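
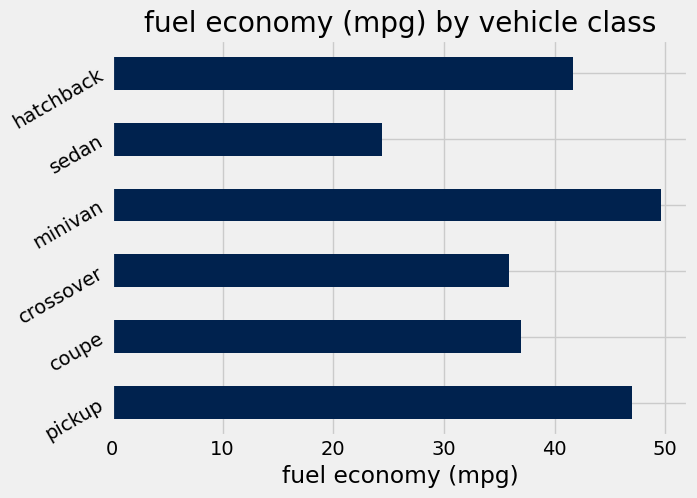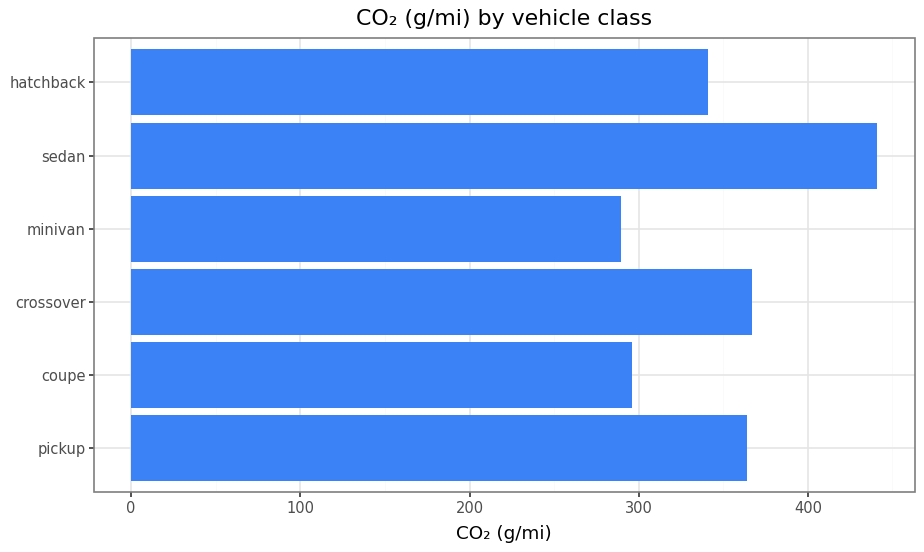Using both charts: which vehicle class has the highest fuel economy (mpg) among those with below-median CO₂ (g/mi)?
Chart 2 median CO₂ (g/mi) ≈ 350; below-median vehicle classes: coupe, minivan, hatchback. Among those, minivan has the highest fuel economy (mpg) (≈ 50).

minivan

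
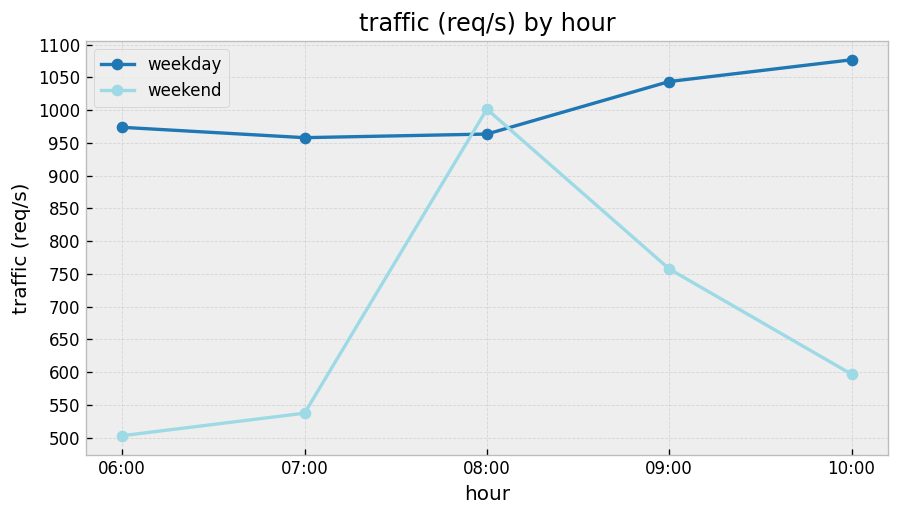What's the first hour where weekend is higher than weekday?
07:00: weekend ≈ 550 vs weekday ≈ 950 (not yet); 08:00: weekend ≈ 1000 vs weekday ≈ 950 (first crossover).

08:00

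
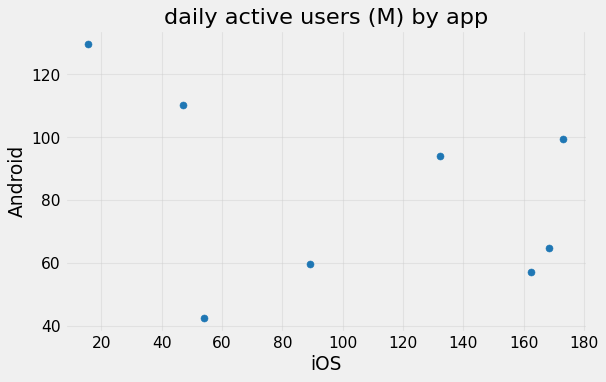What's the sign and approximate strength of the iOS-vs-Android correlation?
negative, weak

Points are negatively correlated; weak (|r| ≈ 0.3).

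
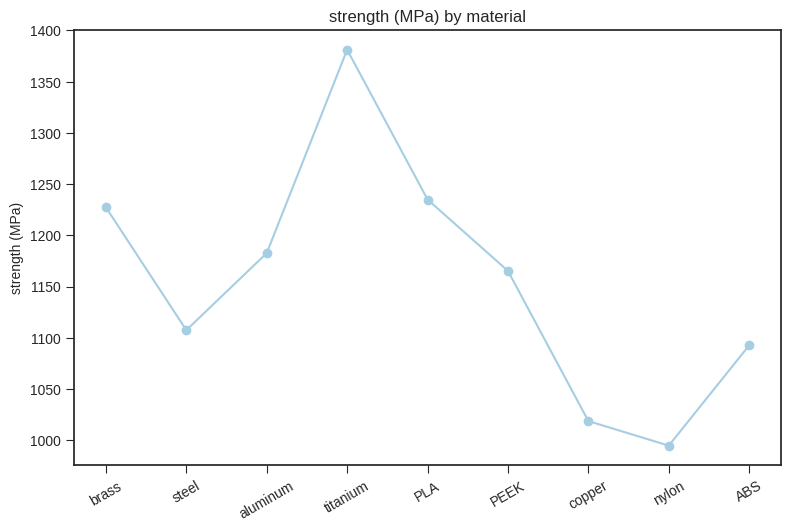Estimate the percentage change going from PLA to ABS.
PLA ≈ 1250, ABS ≈ 1100; (1100 − 1250) / 1250 ≈ -12%.

≈ -12%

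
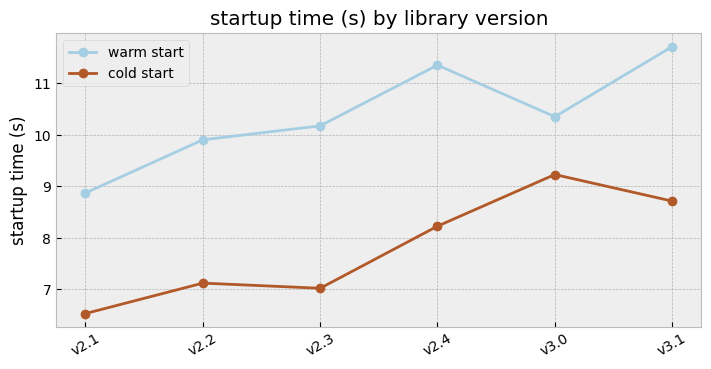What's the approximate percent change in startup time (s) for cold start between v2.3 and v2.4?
≈ +14.3%

v2.3 ≈ 7.0, v2.4 ≈ 8.0; (8.0 − 7.0) / 7.0 ≈ +14.3%.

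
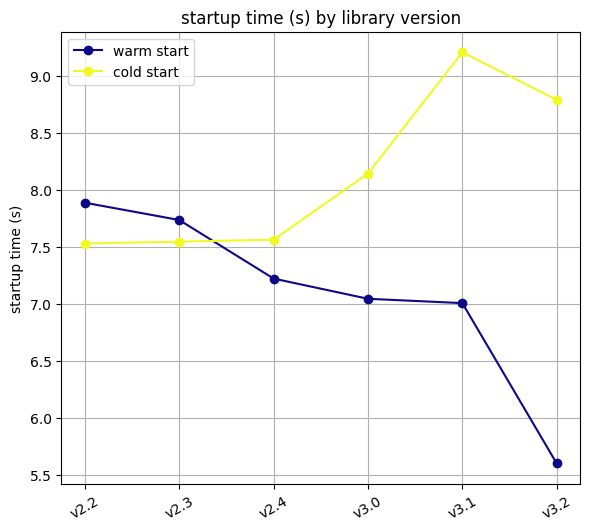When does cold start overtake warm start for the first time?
v2.3: cold start ≈ 7.5 vs warm start ≈ 7.5 (not yet); v2.4: cold start ≈ 7.5 vs warm start ≈ 7.0 (first crossover).

v2.4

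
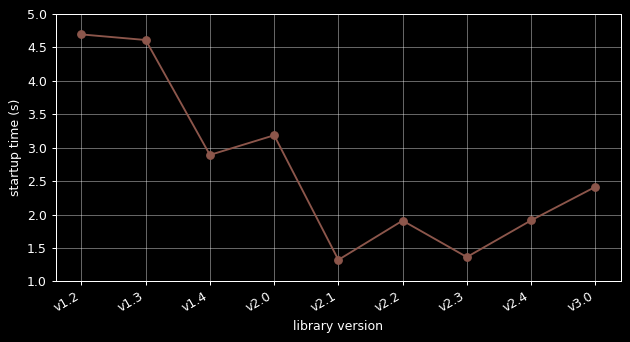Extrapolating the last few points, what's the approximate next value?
≈ 3

Last three: 1.5, 2.0, 2.5 → slope ≈ 0.5/step → next ≈ 3.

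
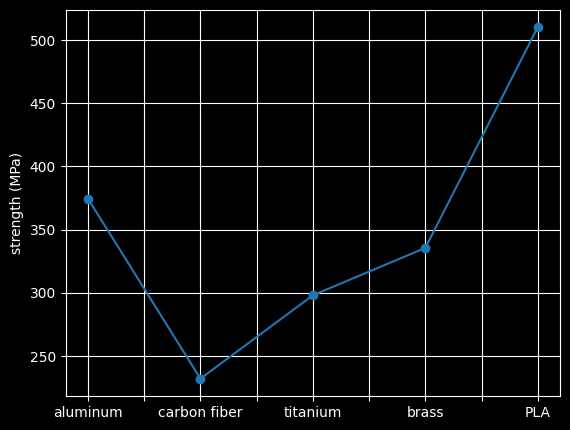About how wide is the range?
Max PLA ≈ 500, min carbon fiber ≈ 225; range ≈ 275.

≈ 275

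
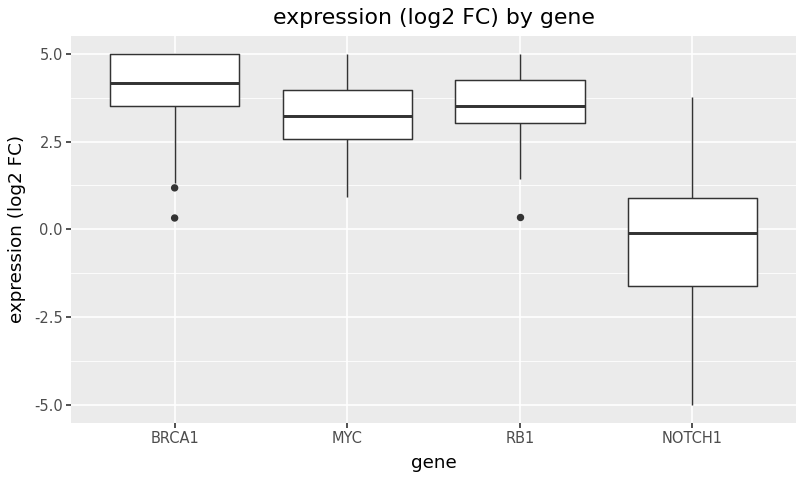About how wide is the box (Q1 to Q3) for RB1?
≈ 1.0

Q3 ≈ 4.0, Q1 ≈ 3.0; IQR ≈ 1.0.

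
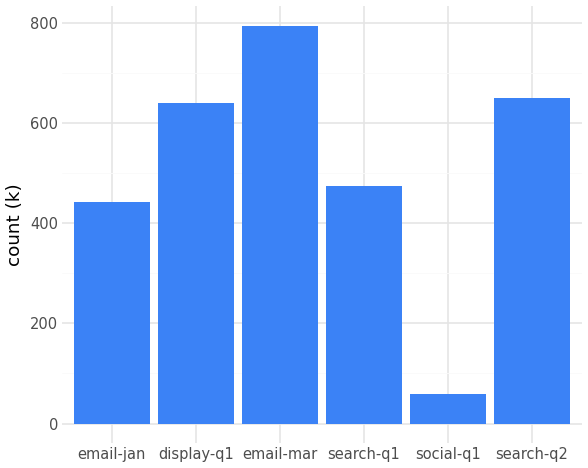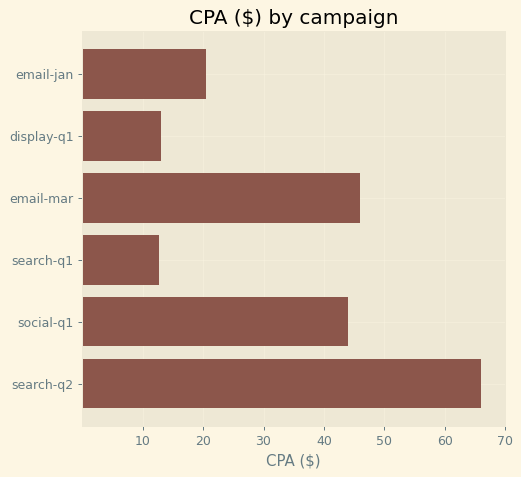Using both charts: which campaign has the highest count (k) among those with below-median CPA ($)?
Chart 2 median CPA ($) ≈ 30; below-median campaigns: email-jan, display-q1, search-q1. Among those, display-q1 has the highest count (k) (≈ 600).

display-q1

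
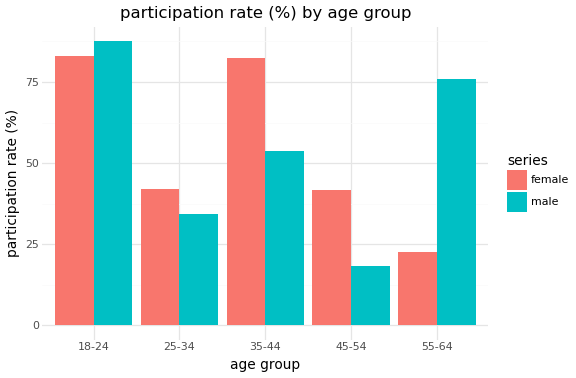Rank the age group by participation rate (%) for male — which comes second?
Top 3 for male: 18-24 ≈ 90, 55-64 ≈ 80, 35-44 ≈ 50.

55-64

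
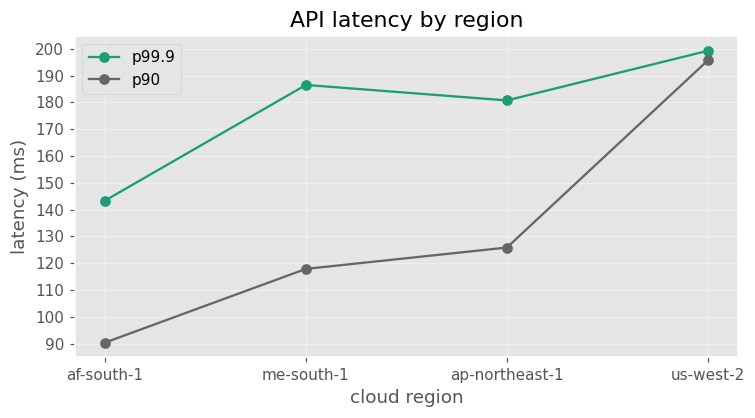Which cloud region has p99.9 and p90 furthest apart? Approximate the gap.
me-south-1, ≈ 70 ms

me-south-1: p99.9 ≈ 190, p90 ≈ 120 → gap ≈ 70. Next-largest (ap-northeast-1) is only ≈ 50.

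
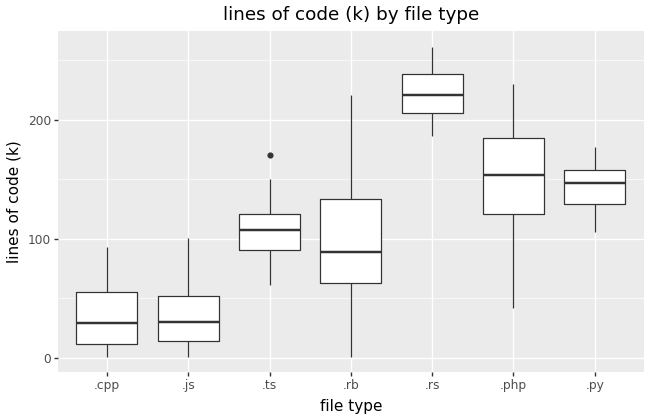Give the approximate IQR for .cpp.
Q3 ≈ 60, Q1 ≈ 20; IQR ≈ 40.

≈ 40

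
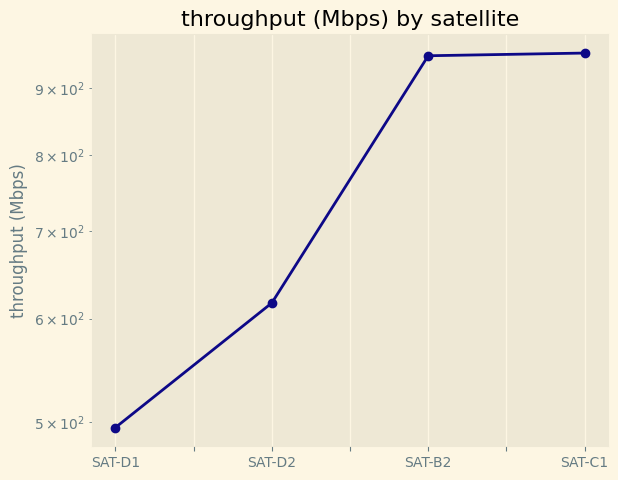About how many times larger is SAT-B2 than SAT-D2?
≈ 1.58×

SAT-B2 ≈ 950, SAT-D2 ≈ 600; 950/600 ≈ 1.58.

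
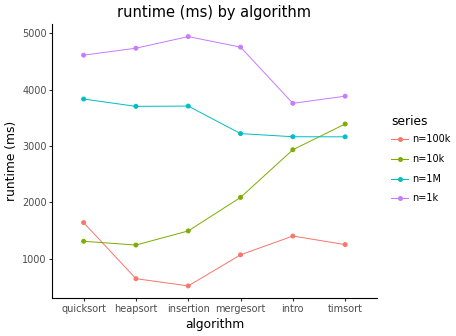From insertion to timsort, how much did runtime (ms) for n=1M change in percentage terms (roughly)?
insertion ≈ 3500, timsort ≈ 3000; (3000 − 3500) / 3500 ≈ -14.3%.

≈ -14.3%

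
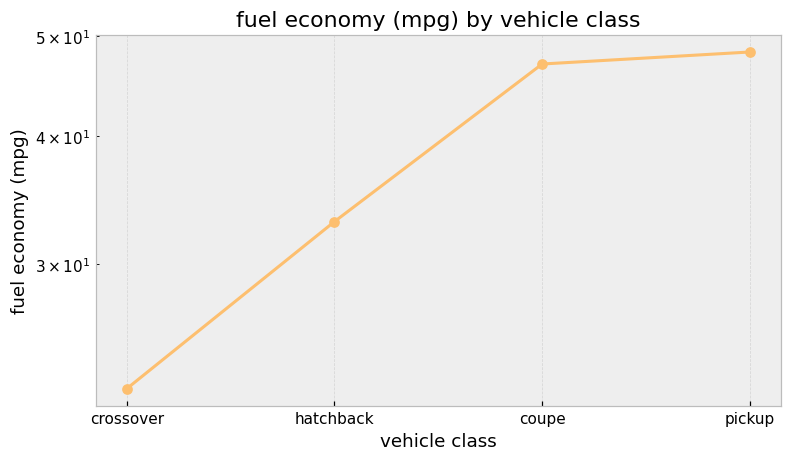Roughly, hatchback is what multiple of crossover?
≈ 1.4×

hatchback ≈ 35, crossover ≈ 25; 35/25 ≈ 1.4.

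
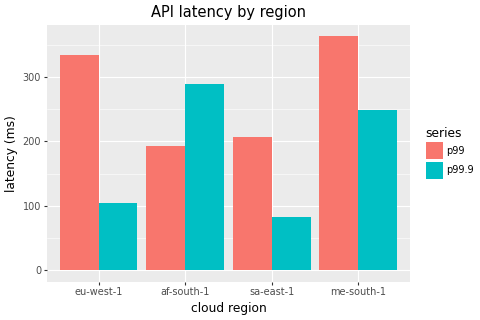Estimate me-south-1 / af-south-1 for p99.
≈ 1.75×

me-south-1 ≈ 350, af-south-1 ≈ 200; 350/200 ≈ 1.75.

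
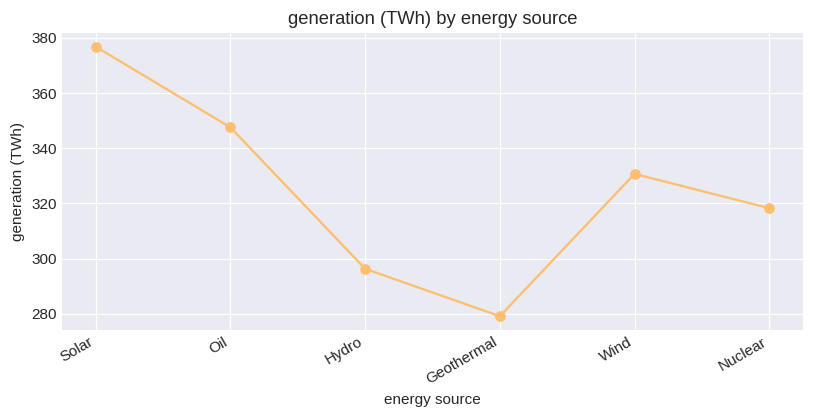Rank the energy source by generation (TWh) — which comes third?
Wind

Top 4: Solar ≈ 380, Oil ≈ 350, Wind ≈ 330, Nuclear ≈ 320.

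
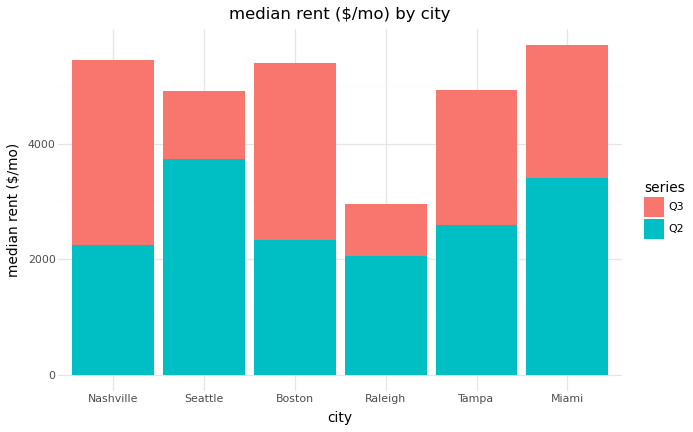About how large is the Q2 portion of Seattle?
≈ 3500

Q2 top ≈ 3500, bottom ≈ 0; segment ≈ 3500.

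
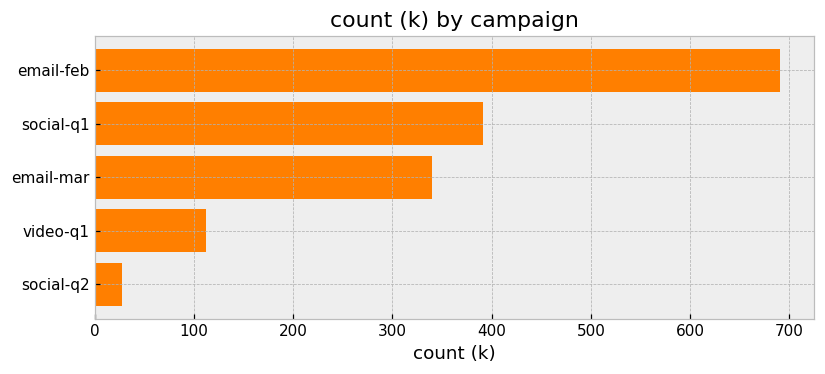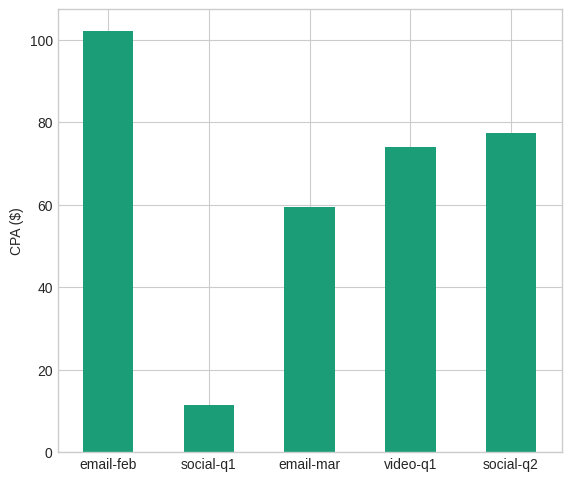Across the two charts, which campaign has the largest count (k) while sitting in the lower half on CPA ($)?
social-q1

Chart 2 median CPA ($) ≈ 70; below-median campaigns: social-q1, email-mar. Among those, social-q1 has the highest count (k) (≈ 400).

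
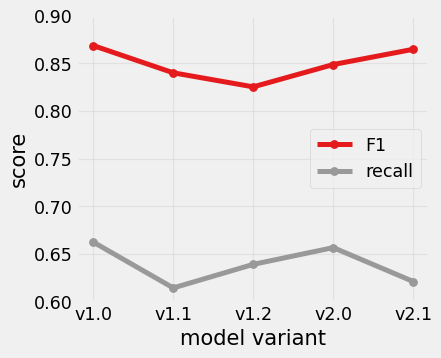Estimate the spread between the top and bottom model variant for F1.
≈ 0.00

Max v1.0 ≈ 0.85, min v1.2 ≈ 0.85; range ≈ 0.00.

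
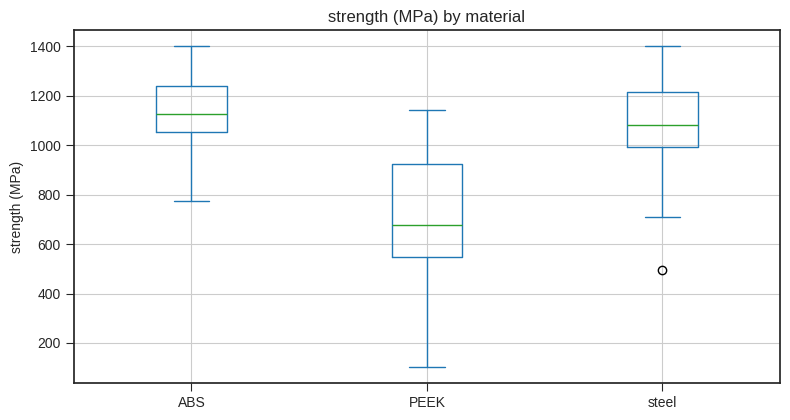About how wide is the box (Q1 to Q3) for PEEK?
Q3 ≈ 900, Q1 ≈ 550; IQR ≈ 350.

≈ 350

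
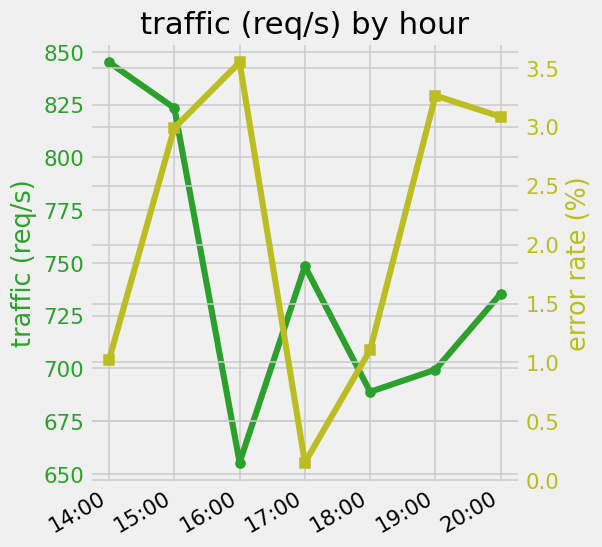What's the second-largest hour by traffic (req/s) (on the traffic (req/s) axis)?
15:00

Top 3 (on the traffic (req/s) axis): 14:00 ≈ 840, 15:00 ≈ 820, 17:00 ≈ 740.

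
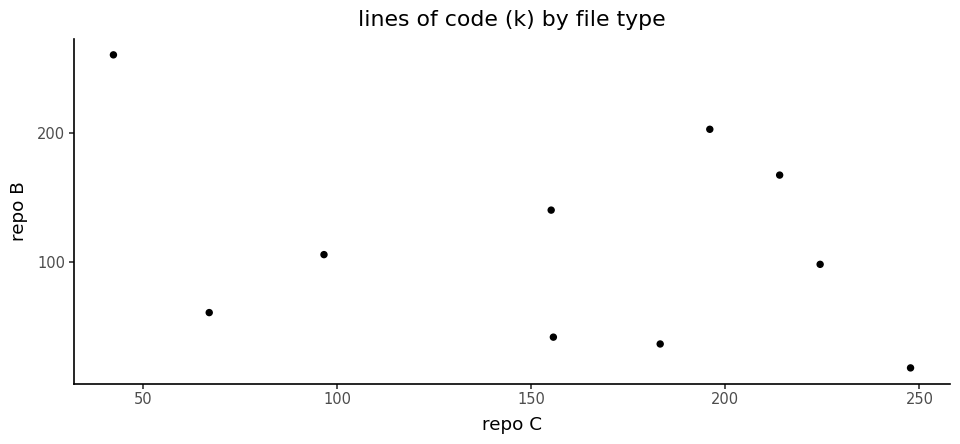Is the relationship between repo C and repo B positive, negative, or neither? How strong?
Points are negatively correlated; weak (|r| ≈ 0.3).

negative, weak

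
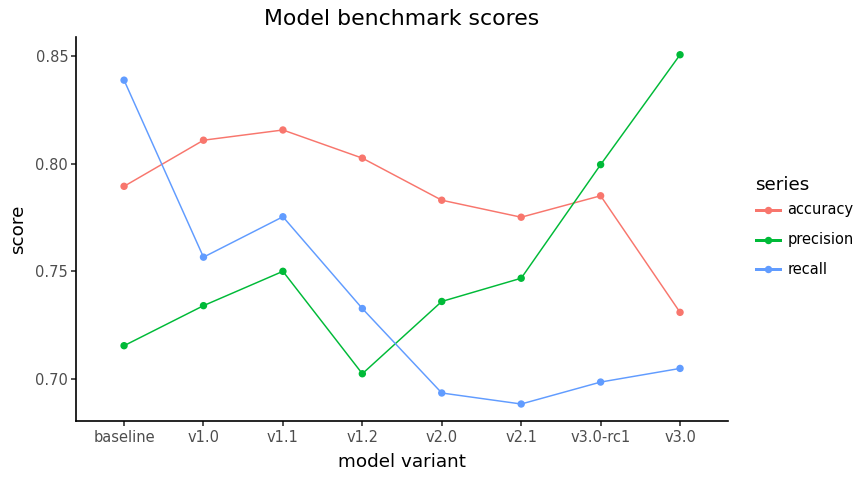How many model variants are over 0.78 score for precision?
2

Above 0.78: v3.0-rc1, v3.0.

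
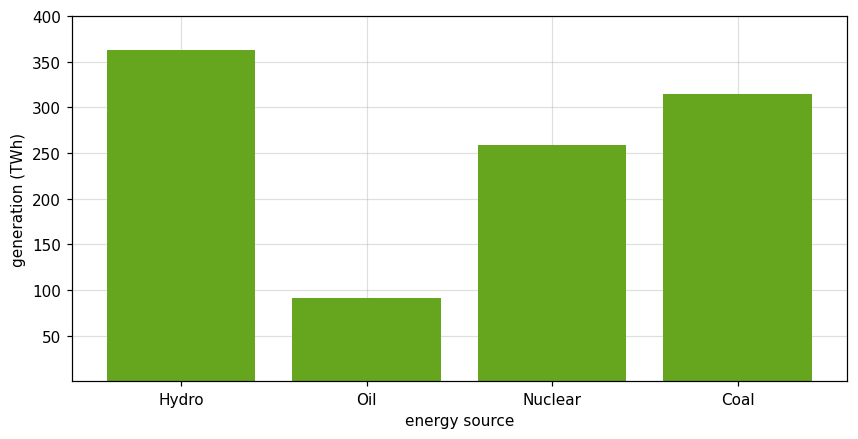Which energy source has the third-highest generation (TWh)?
Nuclear

Top 4: Hydro ≈ 350, Coal ≈ 300, Nuclear ≈ 250, Oil ≈ 100.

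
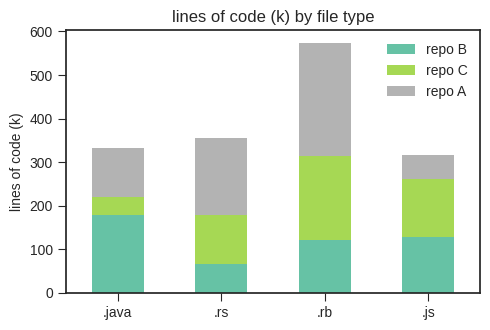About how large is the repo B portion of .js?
≈ 150

repo B top ≈ 150, bottom ≈ 0; segment ≈ 150.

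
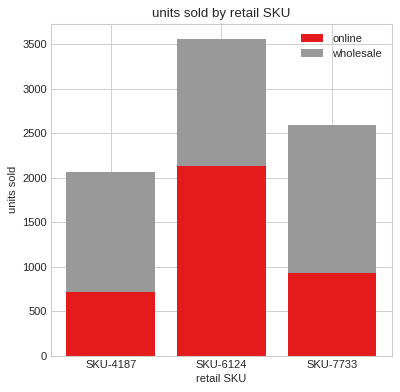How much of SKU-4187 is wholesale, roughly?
wholesale top ≈ 2000, bottom ≈ 500; segment ≈ 1500.

≈ 1500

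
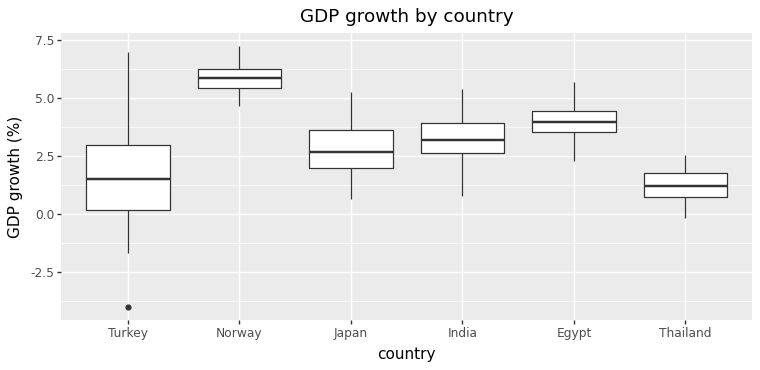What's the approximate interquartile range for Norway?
Q3 ≈ 6.5, Q1 ≈ 5.5; IQR ≈ 1.0.

≈ 1.0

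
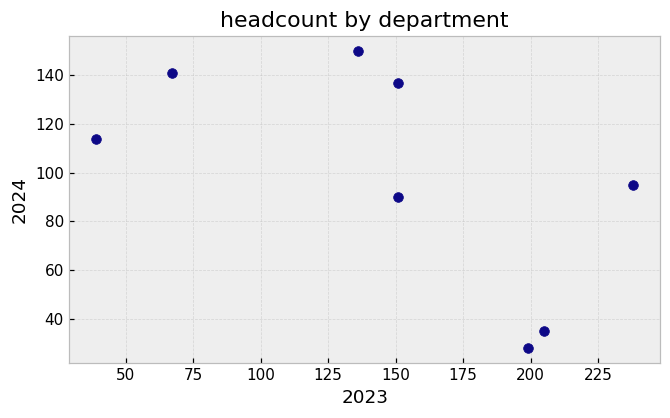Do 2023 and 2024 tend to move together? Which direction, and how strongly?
Points are negatively correlated; moderate (|r| ≈ 0.6).

negative, moderate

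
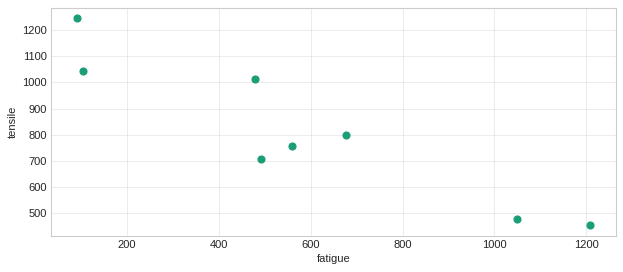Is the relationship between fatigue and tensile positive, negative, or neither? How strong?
Points are negatively correlated; strong (|r| ≈ 0.9).

negative, strong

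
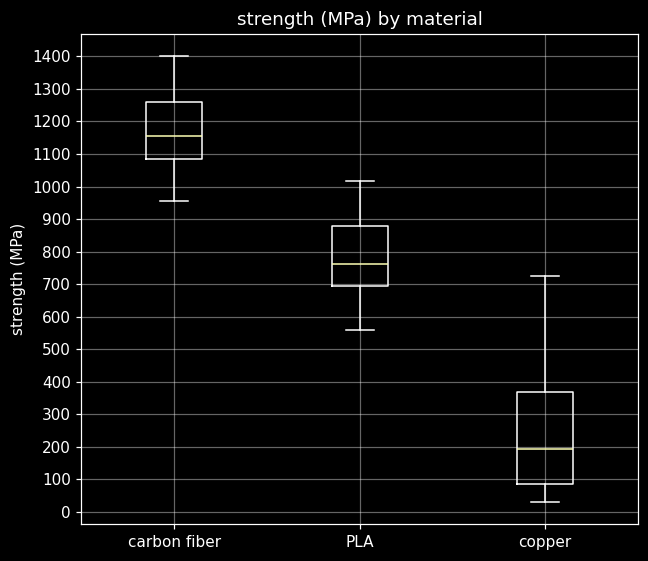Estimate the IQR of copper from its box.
≈ 300

Q3 ≈ 400, Q1 ≈ 100; IQR ≈ 300.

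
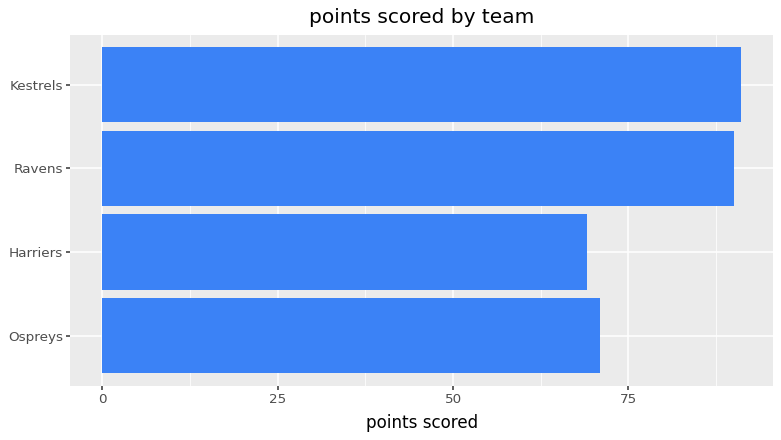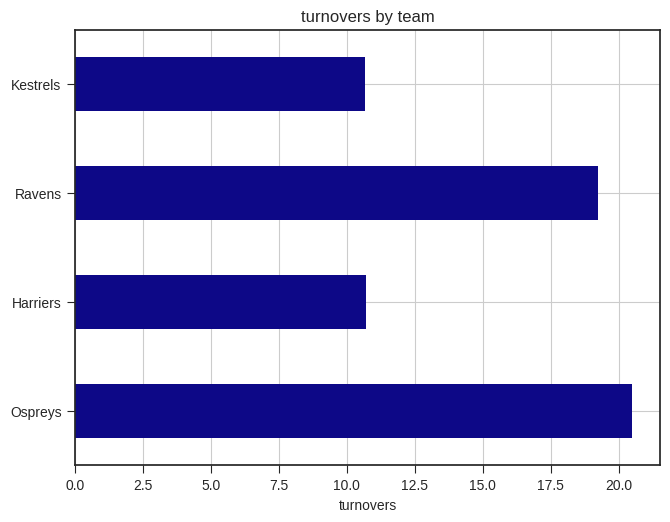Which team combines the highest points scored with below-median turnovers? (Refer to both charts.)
Kestrels

Chart 2 median turnovers ≈ 14; below-median teams: Harriers, Kestrels. Among those, Kestrels has the highest points scored (≈ 90).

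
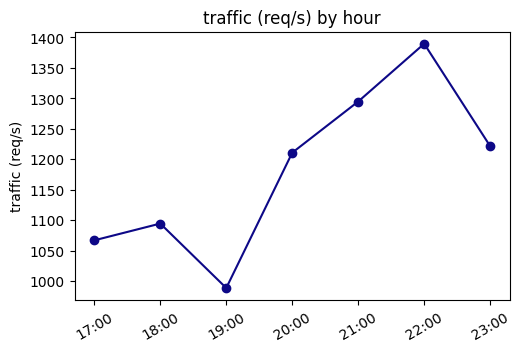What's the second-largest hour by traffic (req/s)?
Top 3: 22:00 ≈ 1400, 21:00 ≈ 1300, 23:00 ≈ 1200.

21:00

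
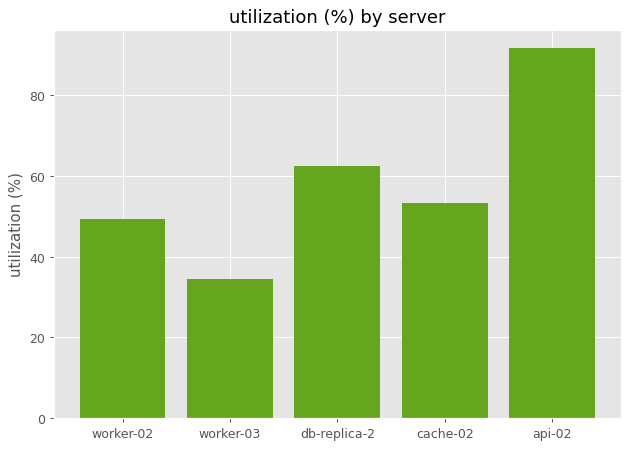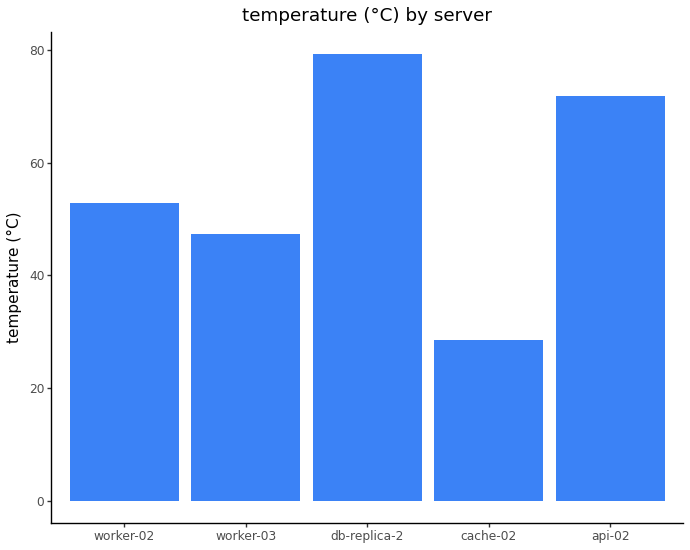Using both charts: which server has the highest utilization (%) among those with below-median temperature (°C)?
cache-02

Chart 2 median temperature (°C) ≈ 50; below-median servers: worker-03, cache-02. Among those, cache-02 has the highest utilization (%) (≈ 50).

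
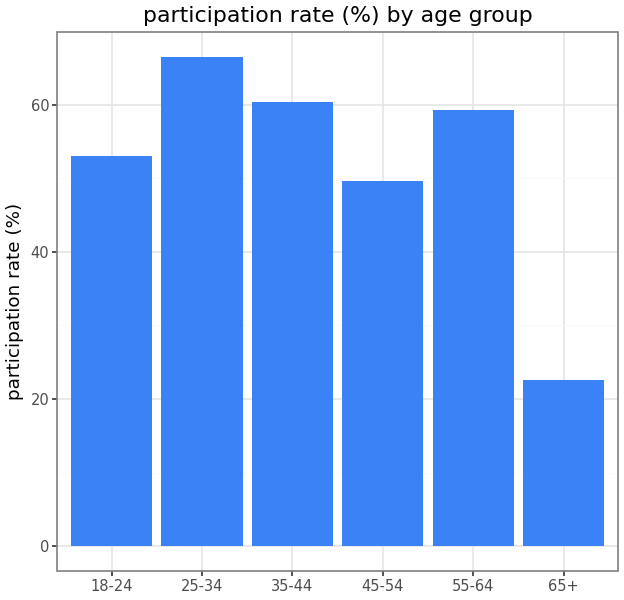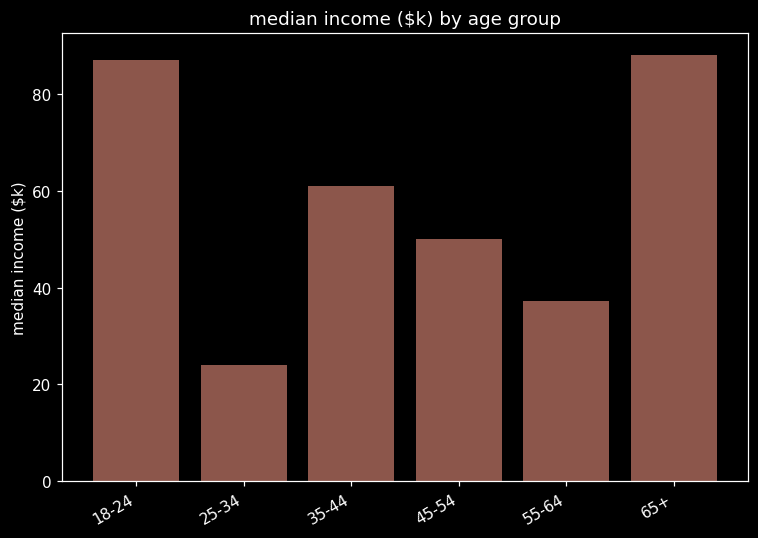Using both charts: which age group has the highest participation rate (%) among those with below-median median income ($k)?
Chart 2 median median income ($k) ≈ 60; below-median age groups: 25-34, 45-54, 55-64. Among those, 25-34 has the highest participation rate (%) (≈ 70).

25-34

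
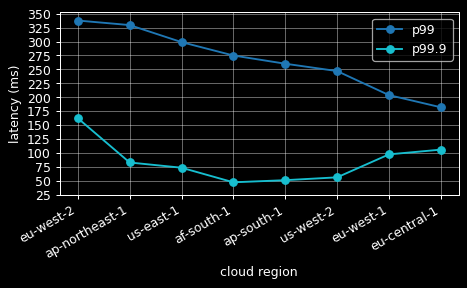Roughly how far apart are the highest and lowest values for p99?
Max eu-west-2 ≈ 350, min eu-central-1 ≈ 175; range ≈ 175.

≈ 175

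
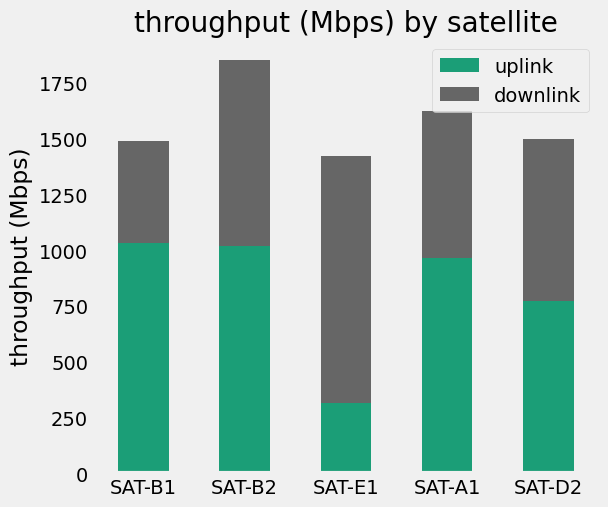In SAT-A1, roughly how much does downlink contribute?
≈ 600

downlink top ≈ 1600, bottom ≈ 1000; segment ≈ 600.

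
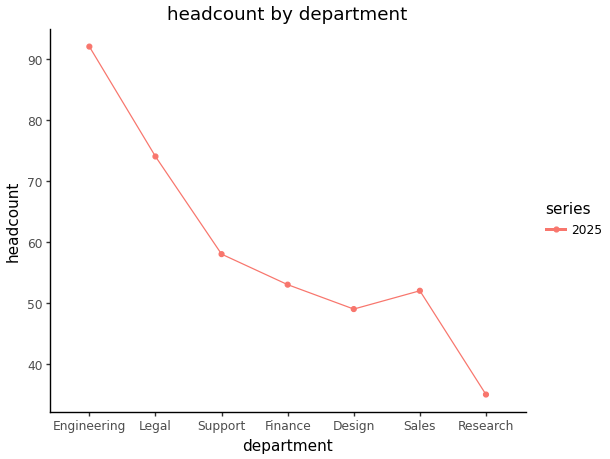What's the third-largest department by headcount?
Support

Top 4: Engineering ≈ 90, Legal ≈ 75, Support ≈ 60, Finance ≈ 55.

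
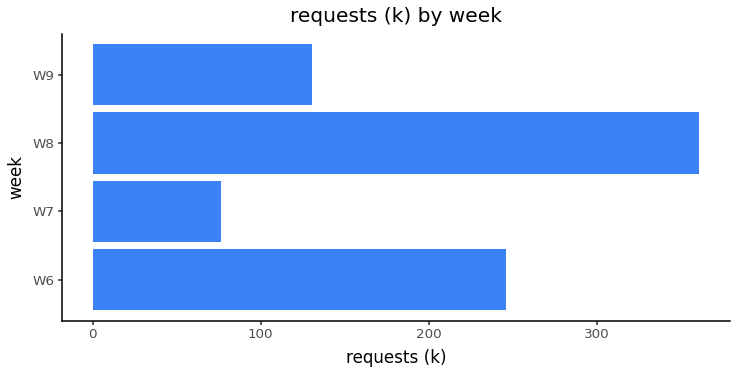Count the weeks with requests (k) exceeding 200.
Above 200: W6, W8.

2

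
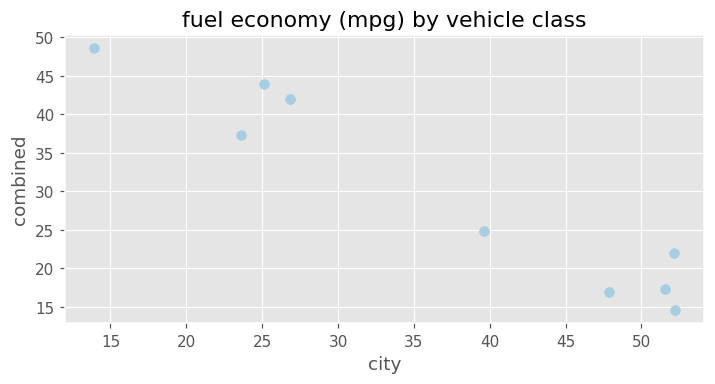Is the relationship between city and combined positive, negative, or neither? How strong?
Points are negatively correlated; strong (|r| ≈ 1.0).

negative, strong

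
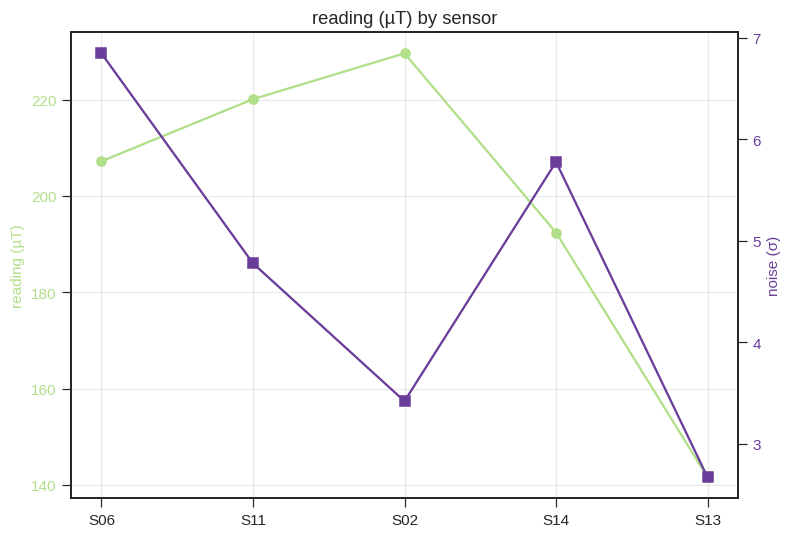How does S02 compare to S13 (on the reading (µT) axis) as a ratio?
≈ 1.64×

S02 ≈ 230, S13 ≈ 140; 230/140 ≈ 1.64.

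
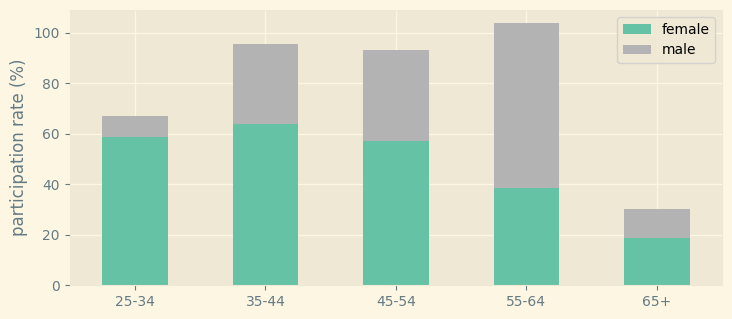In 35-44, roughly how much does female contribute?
female top ≈ 60, bottom ≈ 0; segment ≈ 60.

≈ 60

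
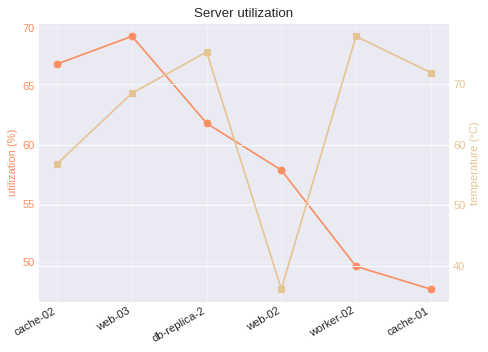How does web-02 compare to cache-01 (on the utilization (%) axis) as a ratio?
≈ 1.21×

web-02 ≈ 58, cache-01 ≈ 48; 58/48 ≈ 1.21.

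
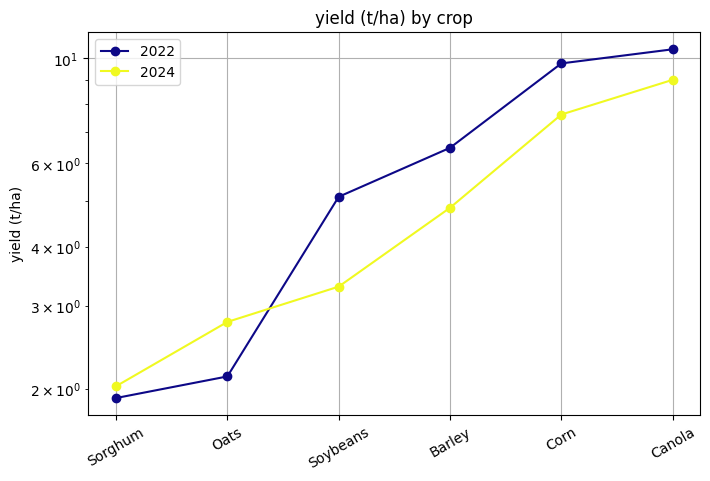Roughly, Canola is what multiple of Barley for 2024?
Canola ≈ 9, Barley ≈ 5; 9/5 ≈ 1.8.

≈ 1.8×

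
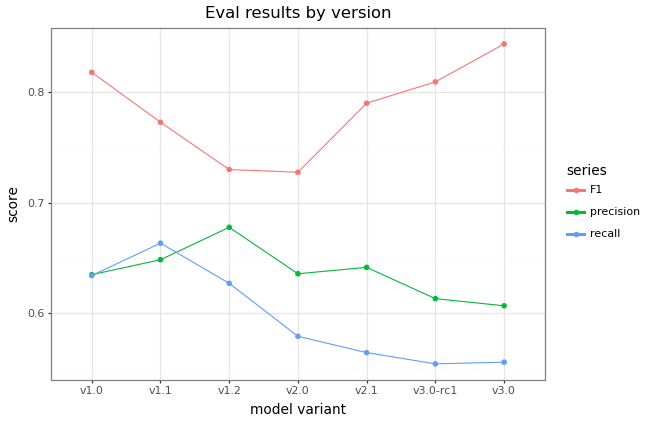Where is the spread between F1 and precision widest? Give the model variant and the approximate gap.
v3.0: F1 ≈ 0.85, precision ≈ 0.60 → gap ≈ 0.25. Next-largest (v3.0-rc1) is only ≈ 0.20.

v3.0, ≈ 0.25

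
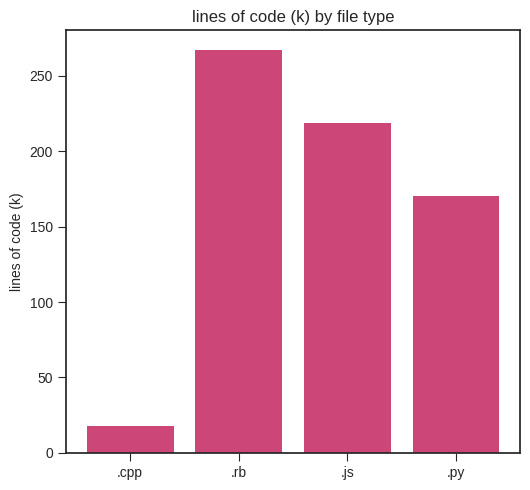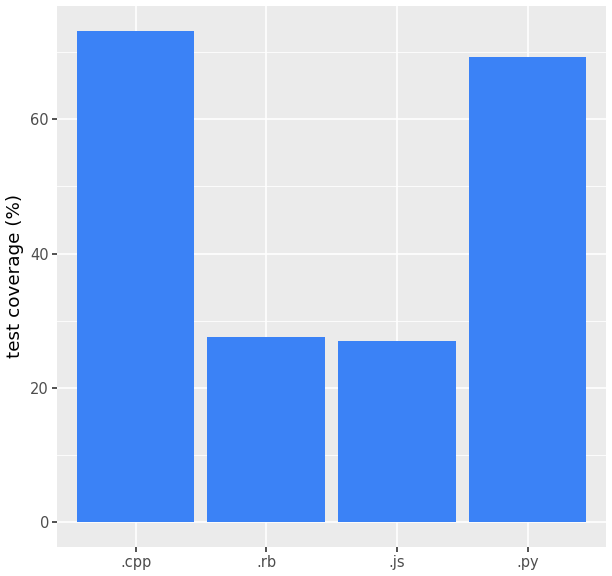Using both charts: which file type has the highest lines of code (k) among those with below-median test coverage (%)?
.rb

Chart 2 median test coverage (%) ≈ 50; below-median file types: .rb, .js. Among those, .rb has the highest lines of code (k) (≈ 275).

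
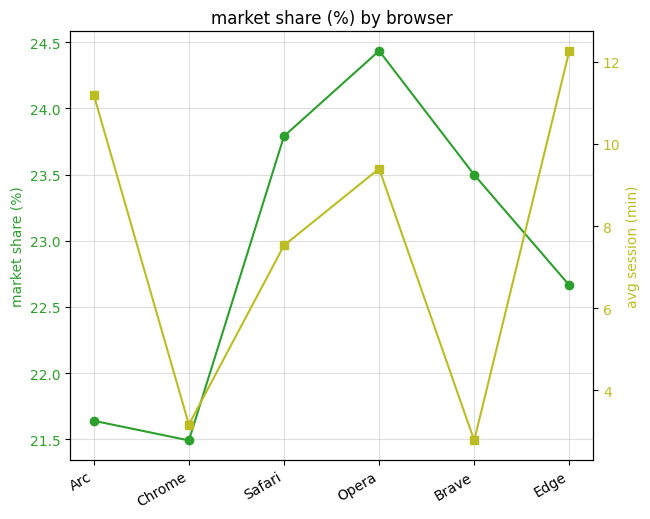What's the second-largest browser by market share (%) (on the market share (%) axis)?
Safari

Top 3 (on the market share (%) axis): Opera ≈ 24.5, Safari ≈ 24.0, Brave ≈ 23.5.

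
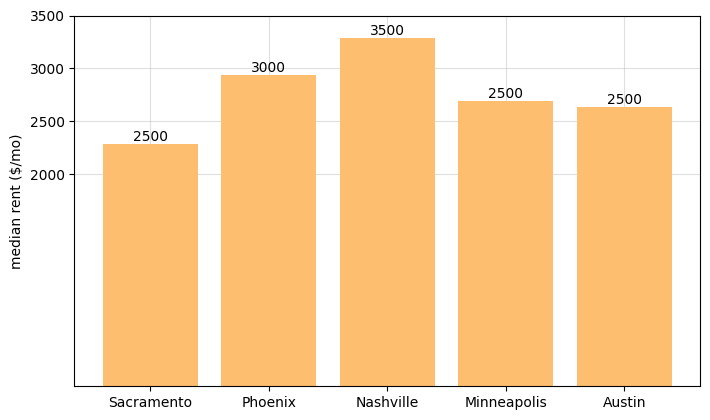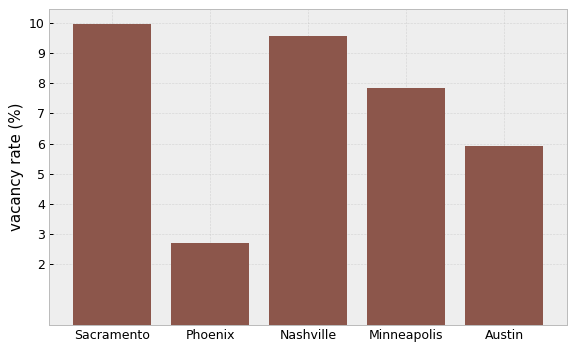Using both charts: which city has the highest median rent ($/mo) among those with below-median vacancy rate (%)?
Phoenix

Chart 2 median vacancy rate (%) ≈ 8; below-median cities: Phoenix, Austin. Among those, Phoenix has the highest median rent ($/mo) (≈ 3000).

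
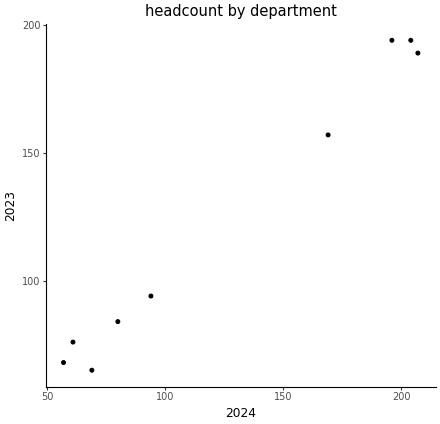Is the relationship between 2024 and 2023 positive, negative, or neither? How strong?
positive, strong

Points are positively correlated; strong (|r| ≈ 1.0).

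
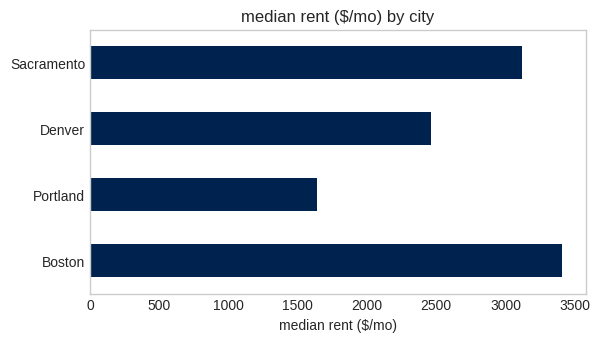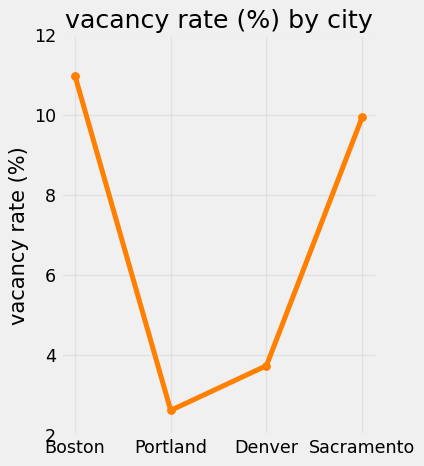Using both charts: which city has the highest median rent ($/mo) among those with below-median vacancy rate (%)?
Chart 2 median vacancy rate (%) ≈ 6; below-median cities: Portland, Denver. Among those, Denver has the highest median rent ($/mo) (≈ 2500).

Denver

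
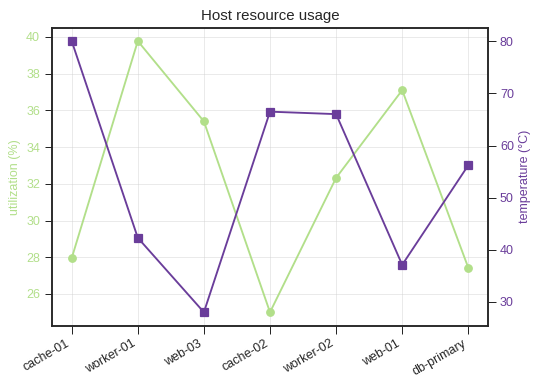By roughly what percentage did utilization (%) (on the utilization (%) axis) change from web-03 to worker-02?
web-03 ≈ 36, worker-02 ≈ 32; (32 − 36) / 36 ≈ -11.1%.

≈ -11.1%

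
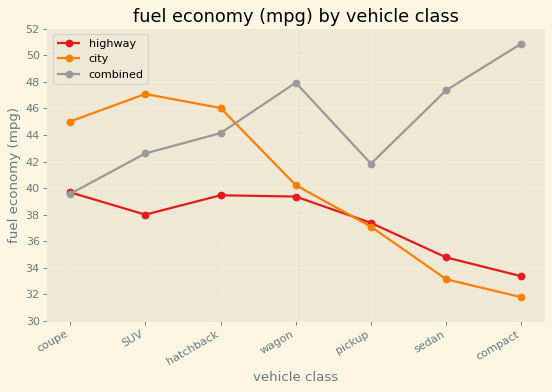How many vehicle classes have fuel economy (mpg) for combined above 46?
Above 46: wagon, sedan, compact.

3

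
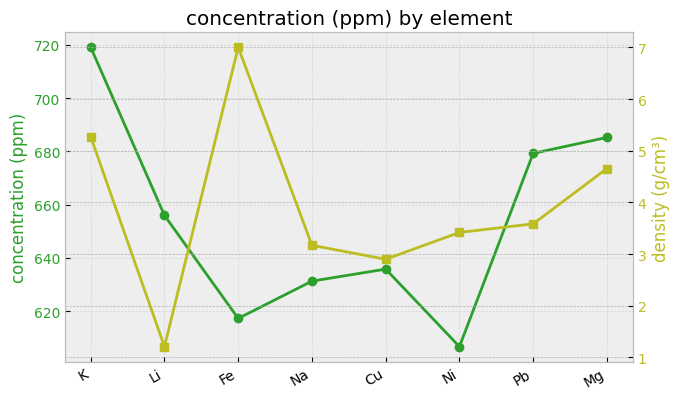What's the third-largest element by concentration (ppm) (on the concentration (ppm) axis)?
Top 4 (on the concentration (ppm) axis): K ≈ 720, Mg ≈ 690, Pb ≈ 680, Li ≈ 660.

Pb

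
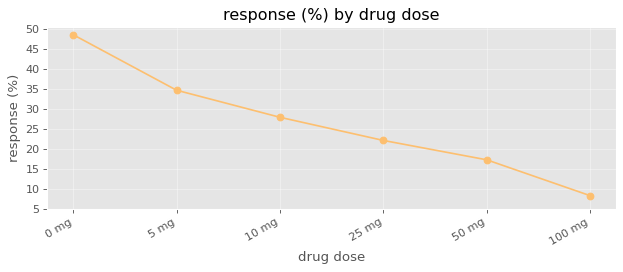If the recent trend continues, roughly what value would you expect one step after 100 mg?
Last three: 20, 15, 10 → slope ≈ -5/step → next ≈ 5.

≈ 5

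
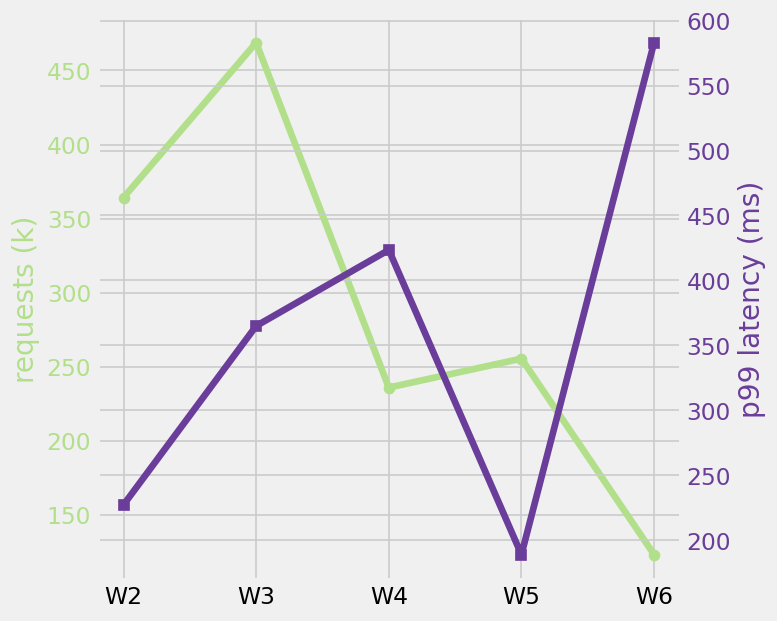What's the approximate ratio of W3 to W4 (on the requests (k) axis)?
W3 ≈ 450, W4 ≈ 250; 450/250 ≈ 1.8.

≈ 1.8×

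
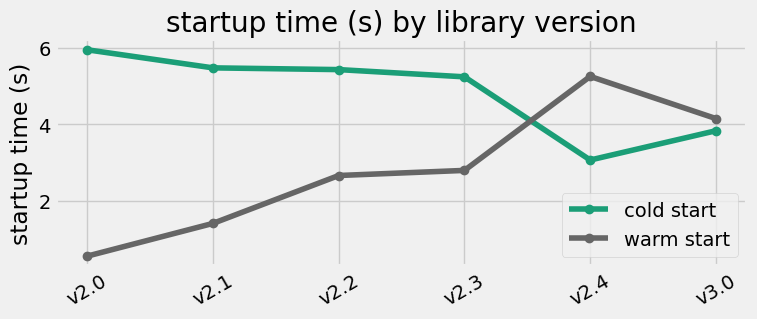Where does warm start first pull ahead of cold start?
v2.3: warm start ≈ 3.0 vs cold start ≈ 5.0 (not yet); v2.4: warm start ≈ 5.5 vs cold start ≈ 3.0 (first crossover).

v2.4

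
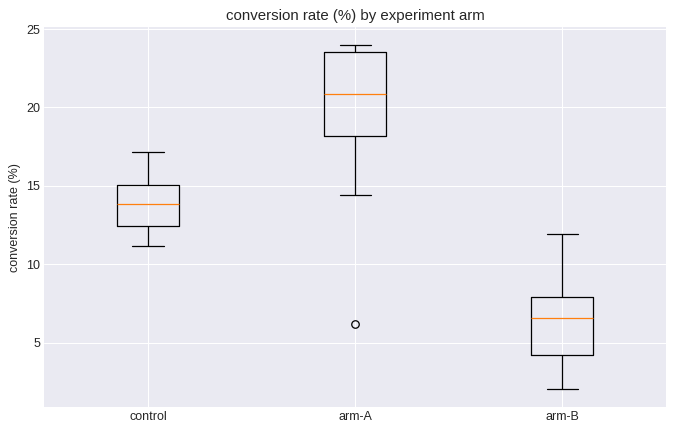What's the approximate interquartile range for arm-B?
≈ 4

Q3 ≈ 8, Q1 ≈ 4; IQR ≈ 4.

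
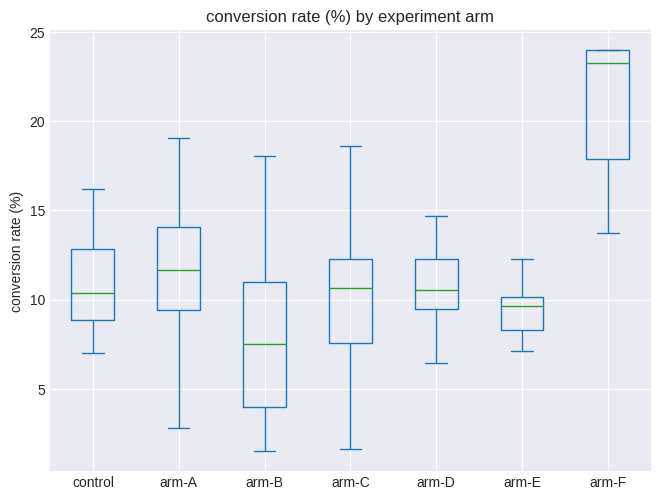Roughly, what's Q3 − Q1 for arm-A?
≈ 4

Q3 ≈ 14, Q1 ≈ 10; IQR ≈ 4.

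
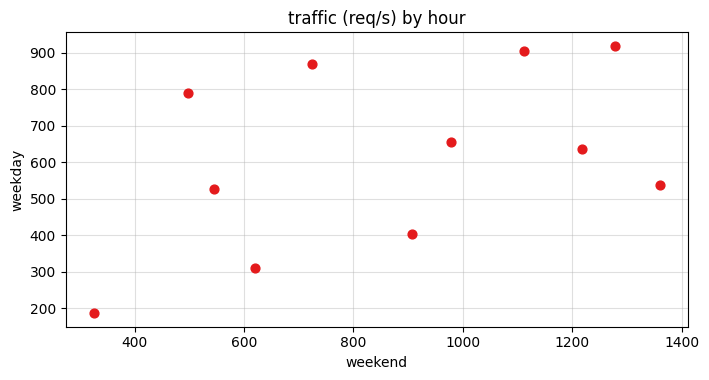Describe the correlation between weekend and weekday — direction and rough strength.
positive, moderate

Points are positively correlated; moderate (|r| ≈ 0.5).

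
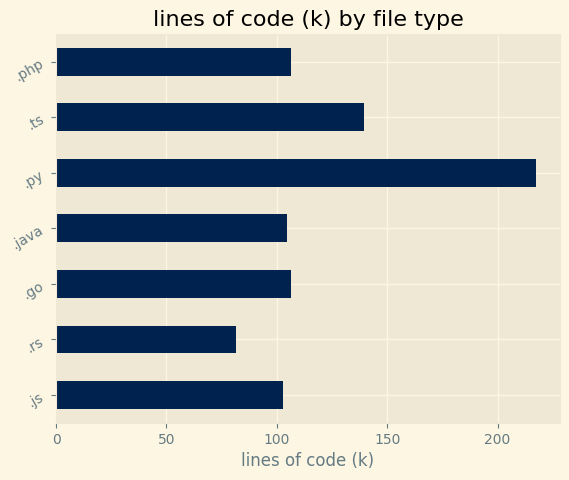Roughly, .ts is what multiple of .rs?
.ts ≈ 140, .rs ≈ 80; 140/80 ≈ 1.75.

≈ 1.75×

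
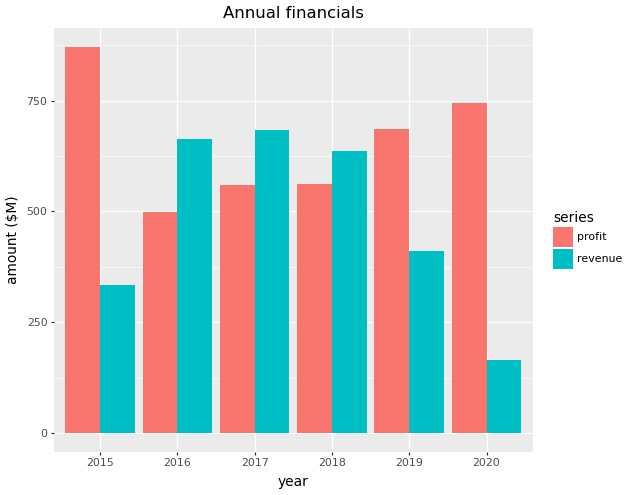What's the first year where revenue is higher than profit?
2015: revenue ≈ 300 vs profit ≈ 900 (not yet); 2016: revenue ≈ 700 vs profit ≈ 500 (first crossover).

2016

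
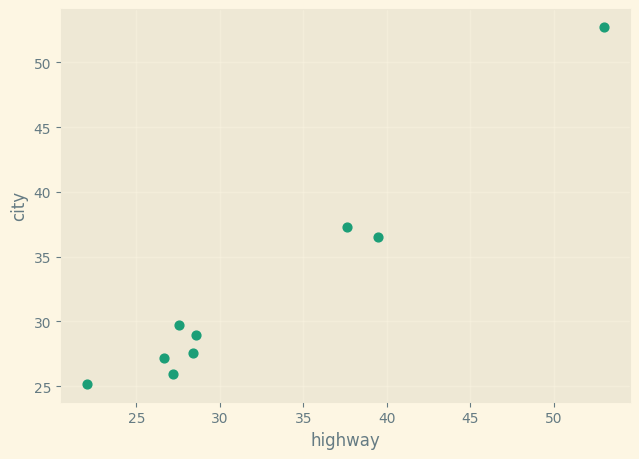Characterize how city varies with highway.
positive, strong

Points are positively correlated; strong (|r| ≈ 1.0).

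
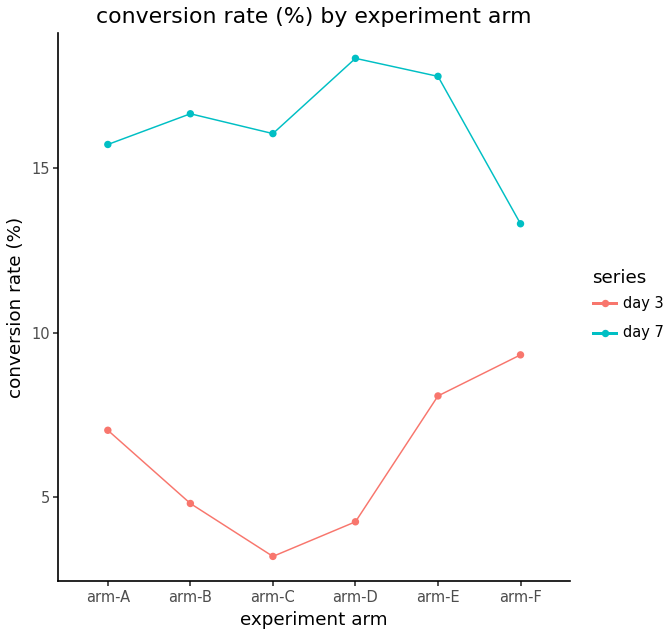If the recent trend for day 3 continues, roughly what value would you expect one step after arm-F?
Last three: 4, 8, 10 → slope ≈ 3/step → next ≈ 13.

≈ 13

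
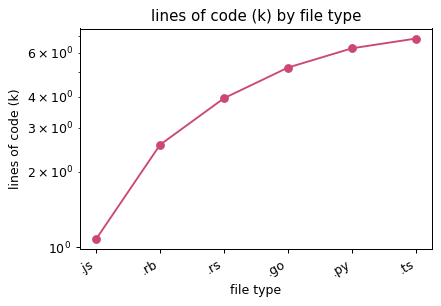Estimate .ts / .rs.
≈ 1.75×

.ts ≈ 7.0, .rs ≈ 4.0; 7.0/4.0 ≈ 1.75.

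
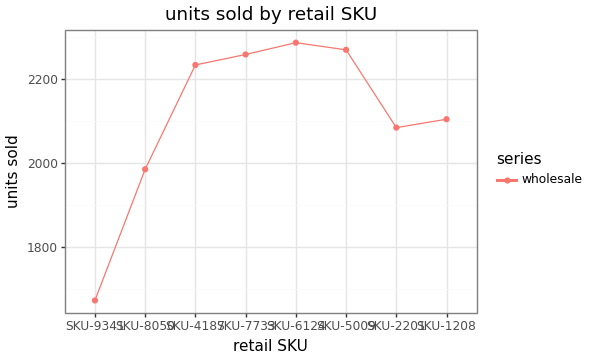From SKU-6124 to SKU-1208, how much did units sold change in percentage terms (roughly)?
SKU-6124 ≈ 2300, SKU-1208 ≈ 2100; (2100 − 2300) / 2300 ≈ -8.7%.

≈ -8.7%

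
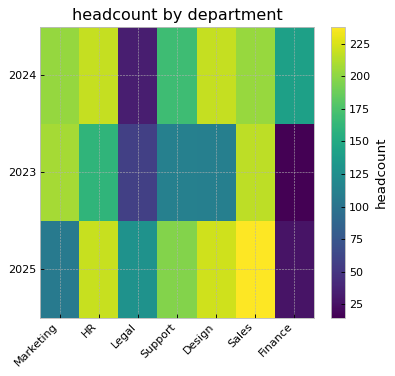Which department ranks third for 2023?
HR

Top 4 for 2023: Sales ≈ 220, Marketing ≈ 200, HR ≈ 160, Support ≈ 120.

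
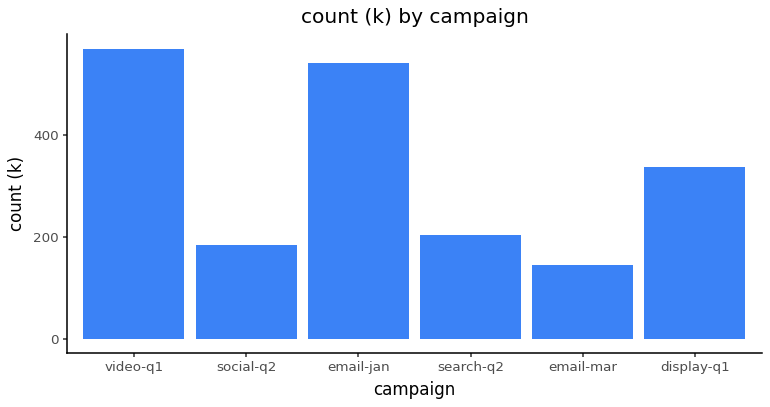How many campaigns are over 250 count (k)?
3

Above 250: video-q1, email-jan, display-q1.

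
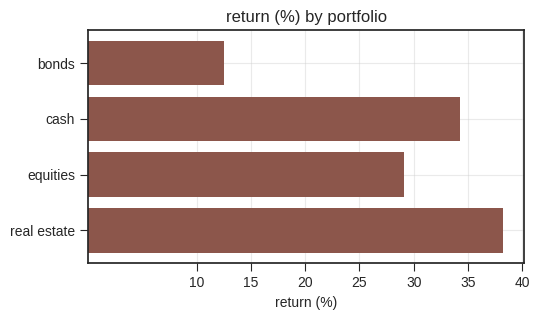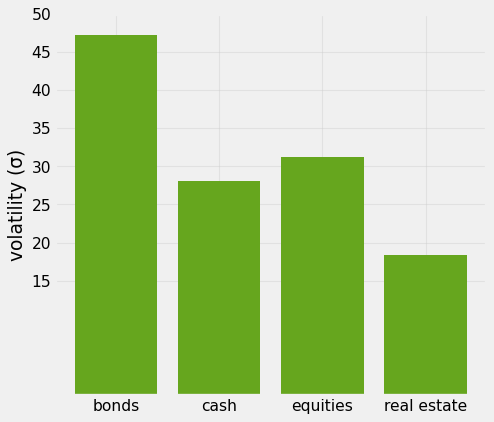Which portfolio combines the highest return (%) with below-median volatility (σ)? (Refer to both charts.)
Chart 2 median volatility (σ) ≈ 30; below-median portfolios: cash, real estate. Among those, real estate has the highest return (%) (≈ 40).

real estate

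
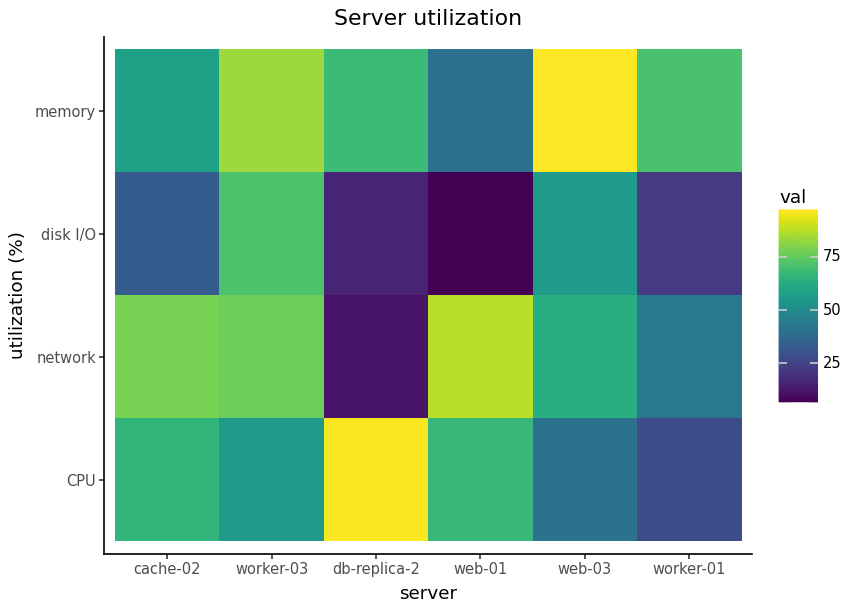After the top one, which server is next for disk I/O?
Top 3 for disk I/O: worker-03 ≈ 70, web-03 ≈ 60, cache-02 ≈ 30.

web-03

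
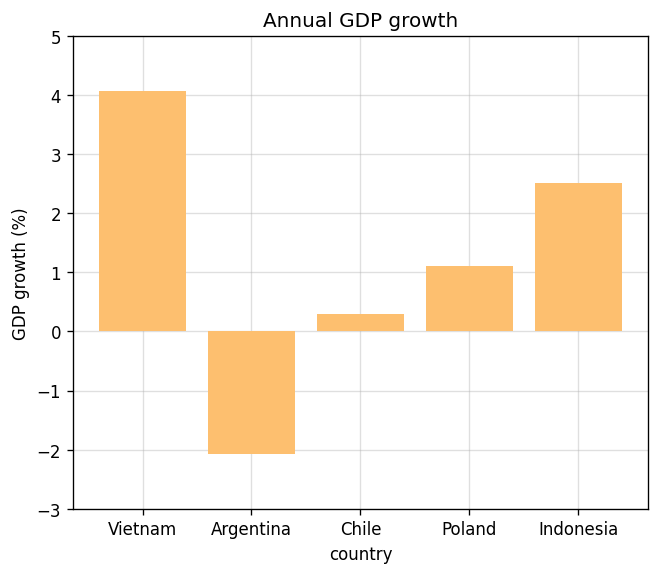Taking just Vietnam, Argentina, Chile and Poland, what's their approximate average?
≈ 1

(4 + -2 + 0 + 1) / 4 ≈ 1.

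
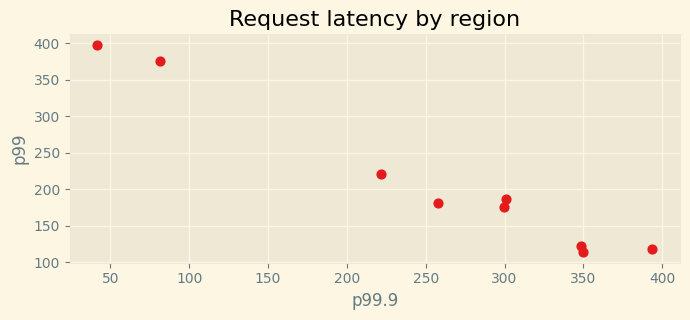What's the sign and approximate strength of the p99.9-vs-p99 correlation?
Points are negatively correlated; strong (|r| ≈ 1.0).

negative, strong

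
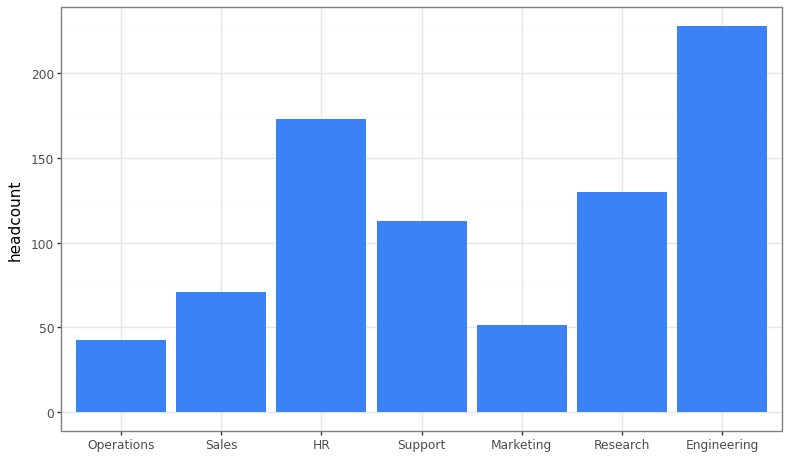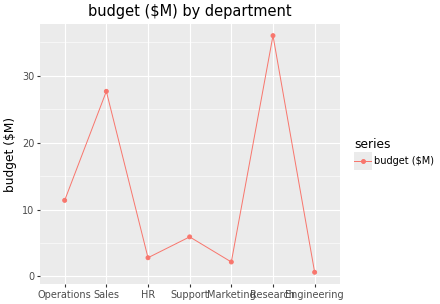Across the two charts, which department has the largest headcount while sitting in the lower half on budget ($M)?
Engineering

Chart 2 median budget ($M) ≈ 5; below-median departments: HR, Marketing, Engineering. Among those, Engineering has the highest headcount (≈ 225).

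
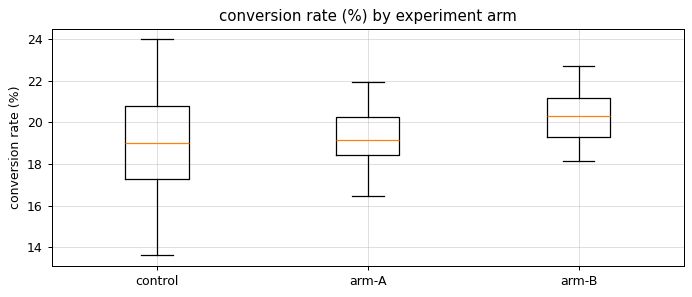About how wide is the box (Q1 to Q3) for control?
Q3 ≈ 20.8, Q1 ≈ 17.3; IQR ≈ 3.5.

≈ 3.5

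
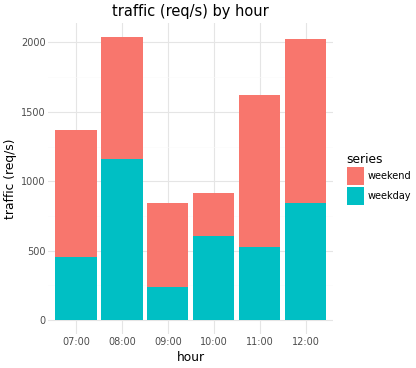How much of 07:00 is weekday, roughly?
≈ 400

weekday top ≈ 400, bottom ≈ 0; segment ≈ 400.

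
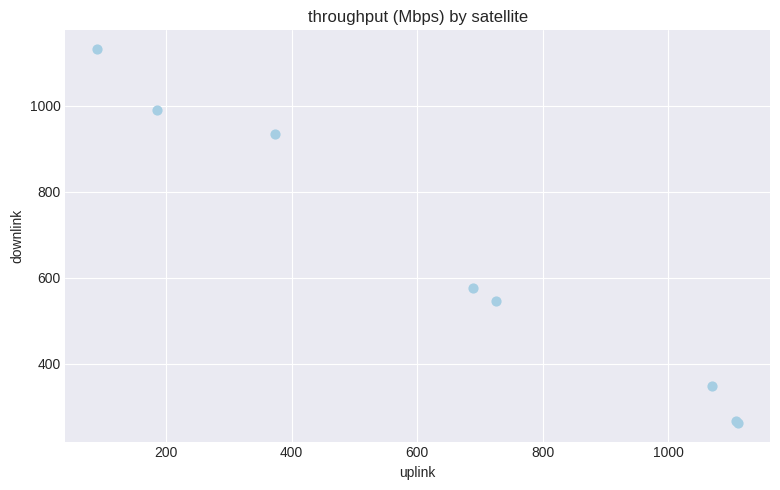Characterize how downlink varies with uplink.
negative, strong

Points are negatively correlated; strong (|r| ≈ 1.0).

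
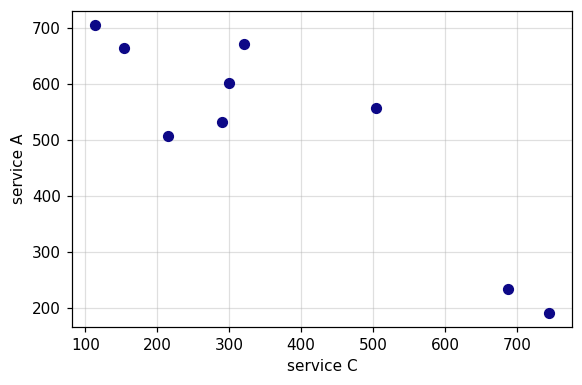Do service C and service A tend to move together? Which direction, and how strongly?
negative, strong

Points are negatively correlated; strong (|r| ≈ 0.9).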